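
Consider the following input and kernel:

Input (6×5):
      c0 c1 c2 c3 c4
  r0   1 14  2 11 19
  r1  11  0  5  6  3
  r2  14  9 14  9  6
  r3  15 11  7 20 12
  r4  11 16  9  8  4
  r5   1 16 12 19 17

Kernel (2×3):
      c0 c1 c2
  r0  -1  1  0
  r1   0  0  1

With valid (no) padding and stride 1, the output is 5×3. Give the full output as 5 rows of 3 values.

Output[0,0]: The receptive field on the input at this output position is [1 14 2 / 11 0 5]. Elementwise product with the kernel and sum: 1·-1 + 14·1 + 5·1.

18 -6 12
3 14 7
2 25 7
5 4 17
17 12 16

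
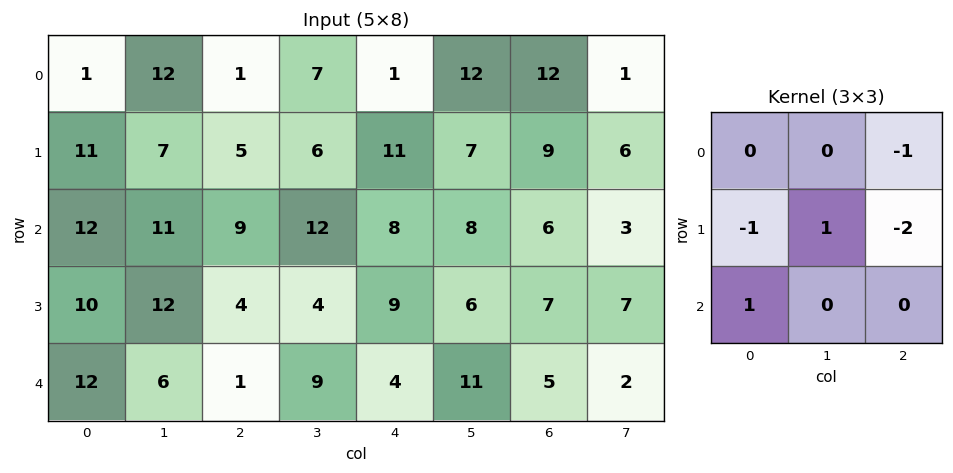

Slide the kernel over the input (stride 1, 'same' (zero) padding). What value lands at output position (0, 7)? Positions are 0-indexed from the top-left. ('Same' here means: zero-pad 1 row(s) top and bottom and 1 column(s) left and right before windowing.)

The receptive field on the zero-padded input at this output position is [0 0 0 / 12 1 0 / 9 6 0]. Elementwise product with the kernel and sum: 0·-1 + 12·-1 + 1·1 + 0·-2 + 9·1.

-2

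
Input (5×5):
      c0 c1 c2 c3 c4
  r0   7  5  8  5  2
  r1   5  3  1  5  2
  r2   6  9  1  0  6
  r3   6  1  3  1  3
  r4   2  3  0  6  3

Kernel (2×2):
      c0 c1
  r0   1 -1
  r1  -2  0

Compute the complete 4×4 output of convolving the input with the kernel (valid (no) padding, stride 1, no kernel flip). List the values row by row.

Output[0,0]: The receptive field on the input at this output position is [7 5 / 5 3]. Elementwise product with the kernel and sum: 7·1 + 5·-1 + 5·-2.

-8 -9 1 -7
-10 -16 -6 3
-15 6 -5 -8
1 -8 2 -14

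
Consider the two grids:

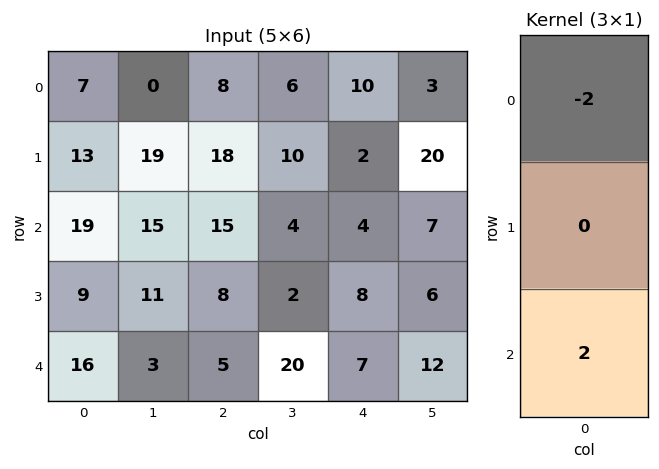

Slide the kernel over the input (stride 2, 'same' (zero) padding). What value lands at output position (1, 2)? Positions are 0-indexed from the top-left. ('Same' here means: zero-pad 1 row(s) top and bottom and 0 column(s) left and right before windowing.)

The receptive field on the zero-padded input at this output position is [2 / 4 / 8]. Elementwise product with the kernel and sum: 2·-2 + 8·2.

12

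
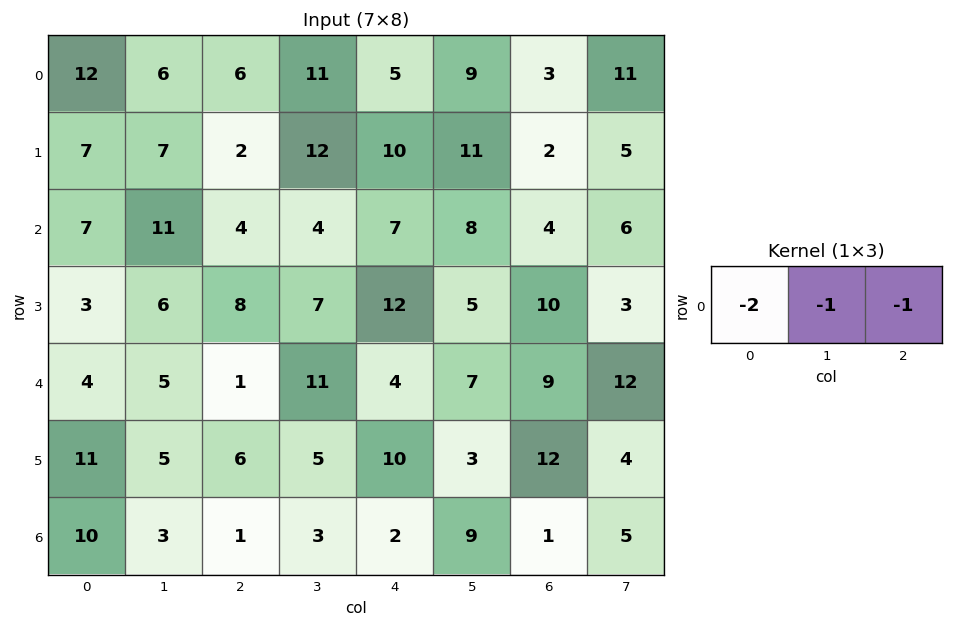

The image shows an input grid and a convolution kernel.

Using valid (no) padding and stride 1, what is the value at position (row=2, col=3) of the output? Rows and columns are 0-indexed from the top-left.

-23

The receptive field on the input at this output position is [4 7 8]. Elementwise product with the kernel and sum: 4·-2 + 7·-1 + 8·-1.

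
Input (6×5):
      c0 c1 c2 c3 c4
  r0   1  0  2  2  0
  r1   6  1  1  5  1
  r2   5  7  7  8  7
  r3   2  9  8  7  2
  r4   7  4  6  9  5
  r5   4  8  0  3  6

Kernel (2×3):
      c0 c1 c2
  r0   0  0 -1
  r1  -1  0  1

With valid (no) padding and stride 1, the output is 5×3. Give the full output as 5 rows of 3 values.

Output[0,0]: The receptive field on the input at this output position is [1 0 2 / 6 1 1]. Elementwise product with the kernel and sum: 2·-1 + 6·-1 + 1·1.
Output[0,1]: The receptive field on the input at this output position is [0 2 2 / 1 1 5]. Elementwise product with the kernel and sum: 2·-1 + 1·-1 + 5·1.

-7 2 0
1 -4 -1
-1 -10 -13
-9 -2 -3
-10 -14 1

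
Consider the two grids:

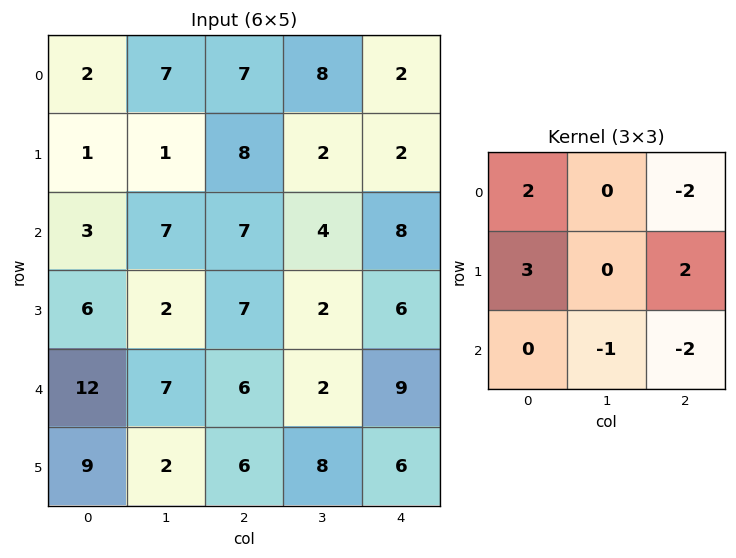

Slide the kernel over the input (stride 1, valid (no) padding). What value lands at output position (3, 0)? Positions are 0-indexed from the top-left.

32

The receptive field on the input at this output position is [6 2 7 / 12 7 6 / 9 2 6]. Elementwise product with the kernel and sum: 6·2 + 7·-2 + 12·3 + 6·2 + 2·-1 + 6·-2.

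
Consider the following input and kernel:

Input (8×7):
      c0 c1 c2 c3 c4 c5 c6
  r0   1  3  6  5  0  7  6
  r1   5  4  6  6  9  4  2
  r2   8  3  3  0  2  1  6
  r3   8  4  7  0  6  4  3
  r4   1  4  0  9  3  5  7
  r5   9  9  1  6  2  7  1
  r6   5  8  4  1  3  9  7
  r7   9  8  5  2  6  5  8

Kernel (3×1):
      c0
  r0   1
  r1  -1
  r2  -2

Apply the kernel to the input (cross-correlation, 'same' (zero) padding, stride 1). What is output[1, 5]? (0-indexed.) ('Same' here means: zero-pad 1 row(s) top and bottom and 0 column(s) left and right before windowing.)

1

The receptive field on the zero-padded input at this output position is [7 / 4 / 1]. Elementwise product with the kernel and sum: 7·1 + 4·-1 + 1·-2.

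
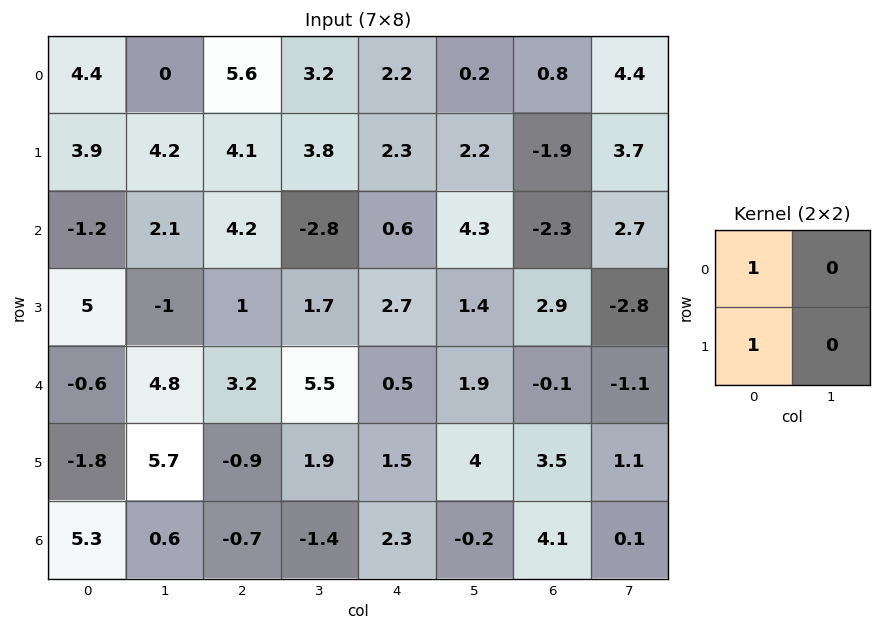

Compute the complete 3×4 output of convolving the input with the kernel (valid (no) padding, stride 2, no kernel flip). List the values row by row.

Output[0,0]: The receptive field on the input at this output position is [4.4 0 / 3.9 4.2]. Elementwise product with the kernel and sum: 4.4·1 + 3.9·1.

8.3 9.7 4.5 -1.1
3.8 5.2 3.3 0.6
-2.4 2.3 2 3.4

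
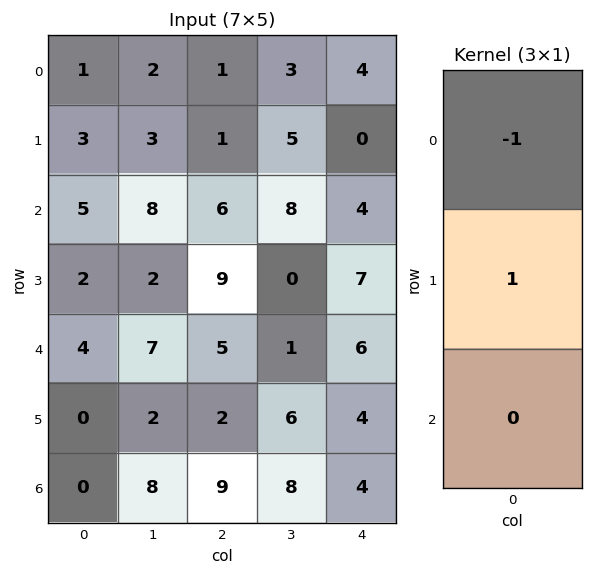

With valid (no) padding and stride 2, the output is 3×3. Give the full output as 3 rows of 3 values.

2 0 -4
-3 3 3
-4 -3 -2

Output[0,0]: The receptive field on the input at this output position is [1 / 3 / 5]. Elementwise product with the kernel and sum: 1·-1 + 3·1.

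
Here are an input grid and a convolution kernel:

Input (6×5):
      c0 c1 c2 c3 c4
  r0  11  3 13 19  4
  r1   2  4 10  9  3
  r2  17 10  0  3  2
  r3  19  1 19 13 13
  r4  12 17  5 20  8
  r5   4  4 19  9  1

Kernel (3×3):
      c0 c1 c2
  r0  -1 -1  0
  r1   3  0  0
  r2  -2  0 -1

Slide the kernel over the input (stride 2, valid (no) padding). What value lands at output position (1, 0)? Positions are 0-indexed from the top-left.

1

The receptive field on the input at this output position is [17 10 0 / 19 1 19 / 12 17 5]. Elementwise product with the kernel and sum: 17·-1 + 10·-1 + 19·3 + 12·-2 + 5·-1.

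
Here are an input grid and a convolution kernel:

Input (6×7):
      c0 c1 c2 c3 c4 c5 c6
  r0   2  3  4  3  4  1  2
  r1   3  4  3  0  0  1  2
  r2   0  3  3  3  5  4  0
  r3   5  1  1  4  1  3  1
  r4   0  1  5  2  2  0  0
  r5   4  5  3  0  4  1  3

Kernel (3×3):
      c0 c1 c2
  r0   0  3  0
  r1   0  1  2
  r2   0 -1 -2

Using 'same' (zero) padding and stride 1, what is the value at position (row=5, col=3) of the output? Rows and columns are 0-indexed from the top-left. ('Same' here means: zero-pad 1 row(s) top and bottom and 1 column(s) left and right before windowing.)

The receptive field on the zero-padded input at this output position is [5 2 2 / 3 0 4 / 0 0 0]. Elementwise product with the kernel and sum: 2·3 + 0·1 + 4·2 + 0·-1 + 0·-2.

14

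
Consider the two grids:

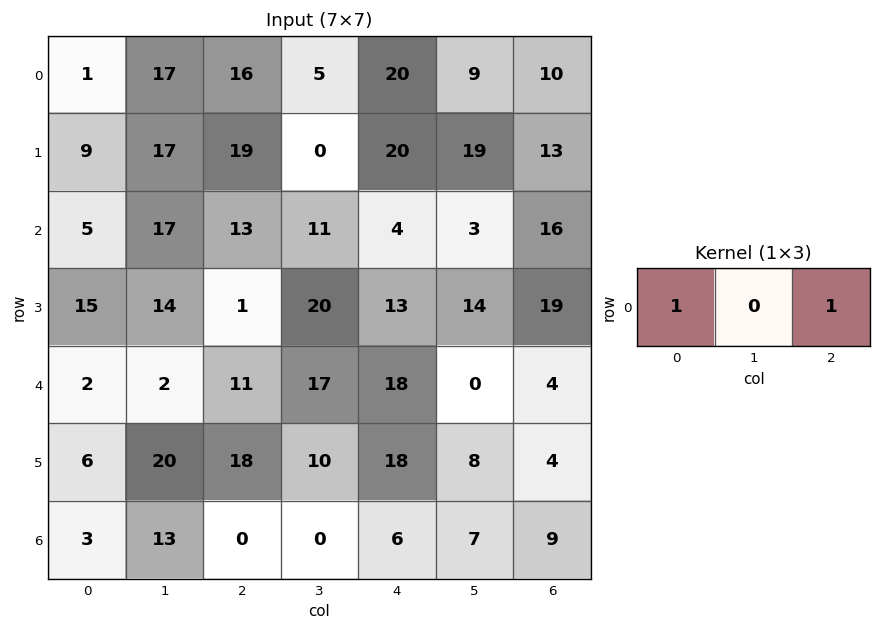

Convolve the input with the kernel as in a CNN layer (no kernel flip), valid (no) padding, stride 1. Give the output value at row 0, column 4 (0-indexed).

The receptive field on the input at this output position is [20 9 10]. Elementwise product with the kernel and sum: 20·1 + 10·1.

30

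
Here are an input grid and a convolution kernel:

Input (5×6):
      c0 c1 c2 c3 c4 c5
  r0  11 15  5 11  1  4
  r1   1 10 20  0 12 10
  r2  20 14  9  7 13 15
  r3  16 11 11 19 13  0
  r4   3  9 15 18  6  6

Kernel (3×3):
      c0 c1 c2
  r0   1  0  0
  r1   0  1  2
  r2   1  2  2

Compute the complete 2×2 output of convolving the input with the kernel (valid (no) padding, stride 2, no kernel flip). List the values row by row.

127 78
104 117

Output[0,0]: The receptive field on the input at this output position is [11 15 5 / 1 10 20 / 20 14 9]. Elementwise product with the kernel and sum: 11·1 + 10·1 + 20·2 + 20·1 + 14·2 + 9·2.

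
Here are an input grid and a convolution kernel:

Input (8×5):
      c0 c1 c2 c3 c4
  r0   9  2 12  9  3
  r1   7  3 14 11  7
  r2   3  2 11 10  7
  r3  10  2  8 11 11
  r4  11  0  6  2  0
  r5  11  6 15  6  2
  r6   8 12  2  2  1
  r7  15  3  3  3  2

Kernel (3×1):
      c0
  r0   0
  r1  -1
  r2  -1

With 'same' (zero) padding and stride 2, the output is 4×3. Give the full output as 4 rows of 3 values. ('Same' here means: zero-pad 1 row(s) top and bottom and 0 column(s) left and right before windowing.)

Output[0,0]: The receptive field on the zero-padded input at this output position is [0 / 9 / 7]. Elementwise product with the kernel and sum: 9·-1 + 7·-1.
Output[0,1]: The receptive field on the zero-padded input at this output position is [0 / 12 / 14]. Elementwise product with the kernel and sum: 12·-1 + 14·-1.

-16 -26 -10
-13 -19 -18
-22 -21 -2
-23 -5 -3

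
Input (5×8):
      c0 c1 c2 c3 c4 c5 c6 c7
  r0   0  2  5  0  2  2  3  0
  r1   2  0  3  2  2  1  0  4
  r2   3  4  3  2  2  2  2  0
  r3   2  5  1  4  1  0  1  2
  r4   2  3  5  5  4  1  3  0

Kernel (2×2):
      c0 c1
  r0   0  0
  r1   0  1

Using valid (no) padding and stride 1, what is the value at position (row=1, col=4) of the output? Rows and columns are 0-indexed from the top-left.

The receptive field on the input at this output position is [2 1 / 2 2]. Elementwise product with the kernel and sum: 2·1.

2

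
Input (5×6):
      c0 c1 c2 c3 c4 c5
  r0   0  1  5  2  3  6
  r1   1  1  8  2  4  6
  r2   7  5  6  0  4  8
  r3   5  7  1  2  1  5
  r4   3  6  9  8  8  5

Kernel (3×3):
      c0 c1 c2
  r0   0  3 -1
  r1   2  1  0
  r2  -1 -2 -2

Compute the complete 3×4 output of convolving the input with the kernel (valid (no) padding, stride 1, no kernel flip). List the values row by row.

-28 6 7 -13
-7 25 7 -4
-7 -7 -41 -25

Output[0,0]: The receptive field on the input at this output position is [0 1 5 / 1 1 8 / 7 5 6]. Elementwise product with the kernel and sum: 1·3 + 5·-1 + 1·2 + 1·1 + 7·-1 + 5·-2 + 6·-2.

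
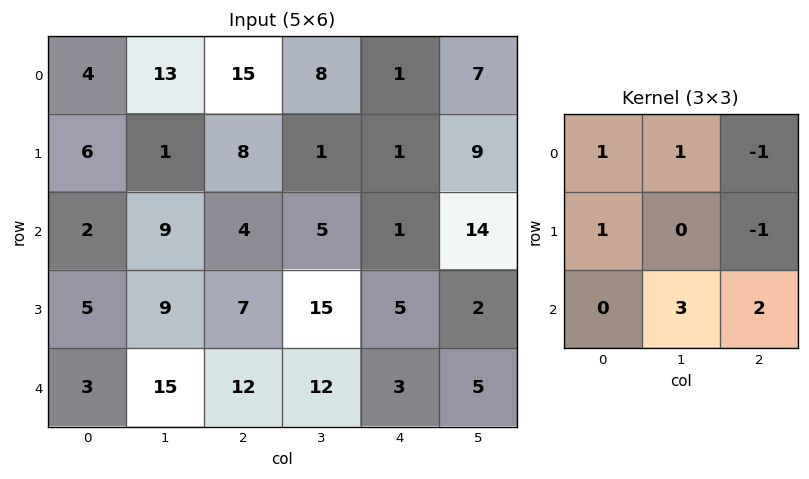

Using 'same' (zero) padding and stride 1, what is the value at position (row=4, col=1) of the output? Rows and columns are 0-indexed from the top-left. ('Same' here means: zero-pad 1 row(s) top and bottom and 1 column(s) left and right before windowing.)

-2

The receptive field on the zero-padded input at this output position is [5 9 7 / 3 15 12 / 0 0 0]. Elementwise product with the kernel and sum: 5·1 + 9·1 + 7·-1 + 3·1 + 12·-1 + 0·3 + 0·2.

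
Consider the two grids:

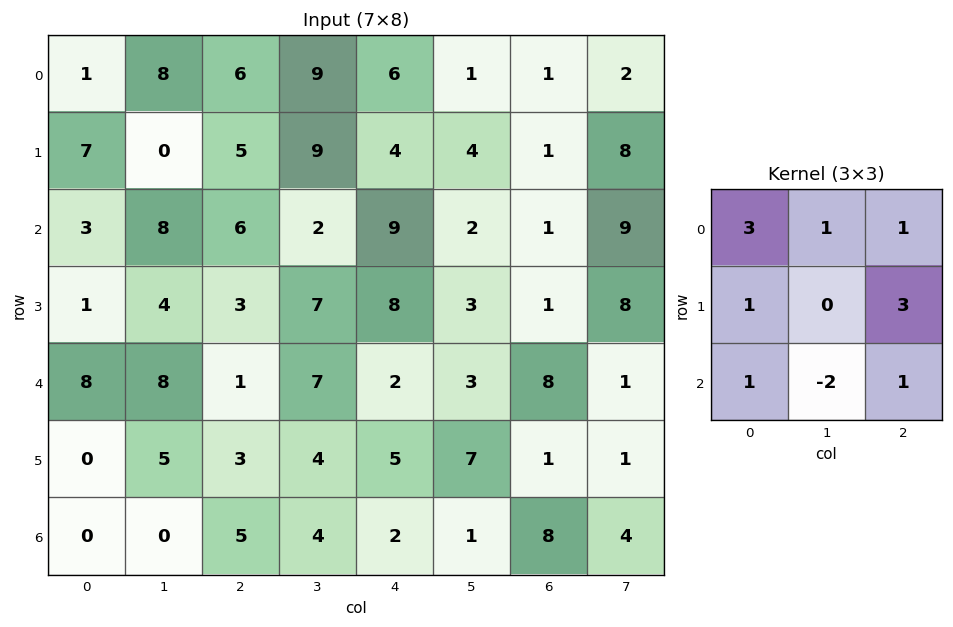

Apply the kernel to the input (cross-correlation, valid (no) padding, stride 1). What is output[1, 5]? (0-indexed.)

59

The receptive field on the input at this output position is [4 1 8 / 2 1 9 / 3 1 8]. Elementwise product with the kernel and sum: 4·3 + 1·1 + 8·1 + 2·1 + 9·3 + 3·1 + 1·-2 + 8·1.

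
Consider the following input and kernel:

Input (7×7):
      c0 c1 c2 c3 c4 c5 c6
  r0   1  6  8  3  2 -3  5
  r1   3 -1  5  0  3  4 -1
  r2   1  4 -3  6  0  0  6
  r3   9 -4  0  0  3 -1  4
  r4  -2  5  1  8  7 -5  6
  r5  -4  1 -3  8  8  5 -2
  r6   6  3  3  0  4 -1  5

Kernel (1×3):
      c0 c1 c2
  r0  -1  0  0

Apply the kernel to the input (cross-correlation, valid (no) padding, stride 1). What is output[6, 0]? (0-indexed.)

-6

The receptive field on the input at this output position is [6 3 3]. Elementwise product with the kernel and sum: 6·-1.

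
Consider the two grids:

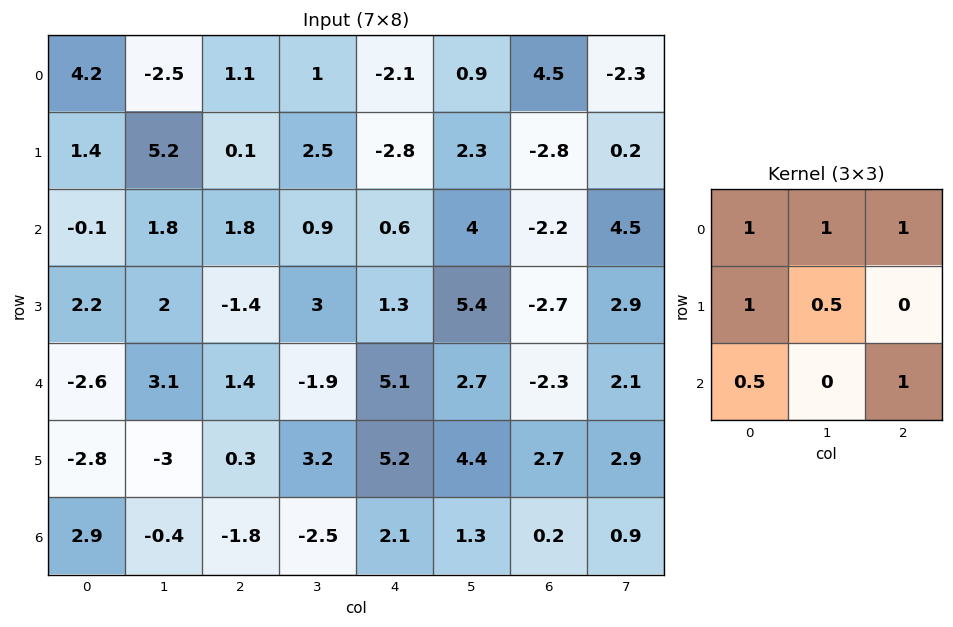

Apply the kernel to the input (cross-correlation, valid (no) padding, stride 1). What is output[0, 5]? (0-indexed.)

10.5

The receptive field on the input at this output position is [0.9 4.5 -2.3 / 2.3 -2.8 0.2 / 4 -2.2 4.5]. Elementwise product with the kernel and sum: 0.9·1 + 4.5·1 + -2.3·1 + 2.3·1 + -2.8·0.5 + 4·0.5 + 4.5·1.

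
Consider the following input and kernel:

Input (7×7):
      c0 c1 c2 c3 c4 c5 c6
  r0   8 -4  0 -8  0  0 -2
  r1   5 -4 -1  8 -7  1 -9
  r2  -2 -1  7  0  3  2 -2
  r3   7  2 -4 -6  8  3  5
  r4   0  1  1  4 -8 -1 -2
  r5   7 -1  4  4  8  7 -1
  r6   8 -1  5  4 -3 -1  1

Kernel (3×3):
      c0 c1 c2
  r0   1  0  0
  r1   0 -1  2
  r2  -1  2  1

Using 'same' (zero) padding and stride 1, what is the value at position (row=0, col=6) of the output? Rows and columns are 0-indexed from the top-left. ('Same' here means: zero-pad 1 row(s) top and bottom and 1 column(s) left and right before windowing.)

The receptive field on the zero-padded input at this output position is [0 0 0 / 0 -2 0 / 1 -9 0]. Elementwise product with the kernel and sum: 0·1 + -2·-1 + 0·2 + 1·-1 + -9·2 + 0·1.

-17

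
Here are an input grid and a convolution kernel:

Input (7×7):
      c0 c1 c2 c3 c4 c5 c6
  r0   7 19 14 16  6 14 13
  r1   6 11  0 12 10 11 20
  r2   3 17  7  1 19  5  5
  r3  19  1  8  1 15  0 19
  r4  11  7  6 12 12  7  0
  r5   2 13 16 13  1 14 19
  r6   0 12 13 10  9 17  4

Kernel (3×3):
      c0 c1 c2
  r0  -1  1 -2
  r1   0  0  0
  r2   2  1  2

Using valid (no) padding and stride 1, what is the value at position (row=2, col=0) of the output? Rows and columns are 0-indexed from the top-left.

The receptive field on the input at this output position is [3 17 7 / 19 1 8 / 11 7 6]. Elementwise product with the kernel and sum: 3·-1 + 17·1 + 7·-2 + 11·2 + 7·1 + 6·2.

41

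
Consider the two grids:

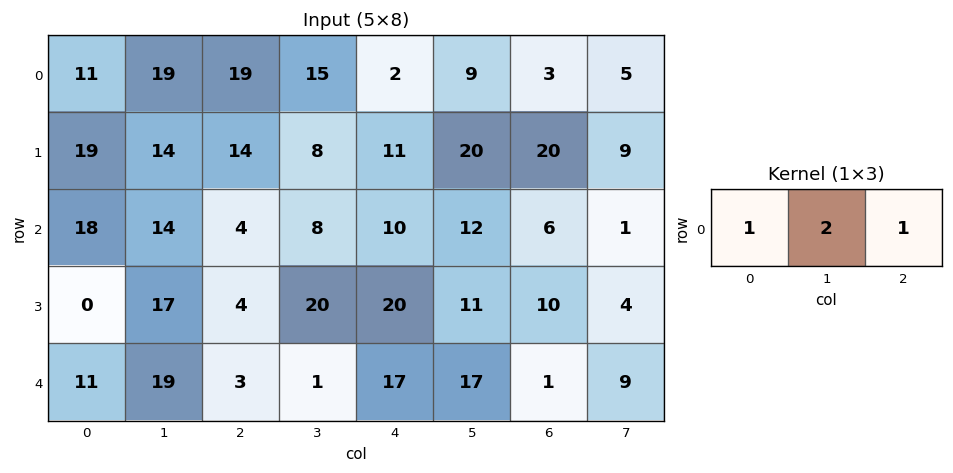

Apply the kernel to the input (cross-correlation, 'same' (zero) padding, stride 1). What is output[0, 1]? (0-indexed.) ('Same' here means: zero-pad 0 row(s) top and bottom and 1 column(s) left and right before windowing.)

68

The receptive field on the zero-padded input at this output position is [11 19 19]. Elementwise product with the kernel and sum: 11·1 + 19·2 + 19·1.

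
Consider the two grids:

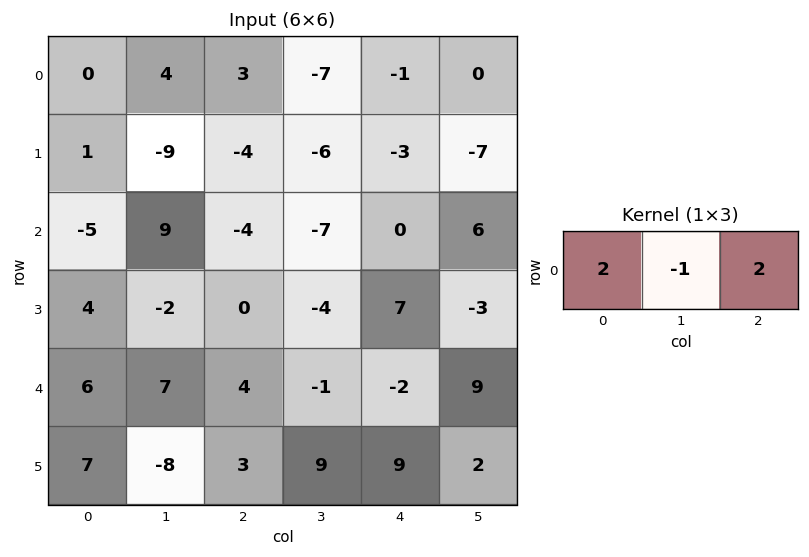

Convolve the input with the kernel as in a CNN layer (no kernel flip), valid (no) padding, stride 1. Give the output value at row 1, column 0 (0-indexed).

The receptive field on the input at this output position is [1 -9 -4]. Elementwise product with the kernel and sum: 1·2 + -9·-1 + -4·2.

3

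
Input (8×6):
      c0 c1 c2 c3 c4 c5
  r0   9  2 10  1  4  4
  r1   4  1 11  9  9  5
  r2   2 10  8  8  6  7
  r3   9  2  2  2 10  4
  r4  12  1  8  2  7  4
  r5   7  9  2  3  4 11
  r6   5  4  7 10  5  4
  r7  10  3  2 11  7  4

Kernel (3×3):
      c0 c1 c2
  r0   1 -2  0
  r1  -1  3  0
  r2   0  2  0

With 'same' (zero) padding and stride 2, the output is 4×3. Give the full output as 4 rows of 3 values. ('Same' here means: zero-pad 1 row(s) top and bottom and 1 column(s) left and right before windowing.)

35 50 29
16 -3 21
32 25 9
21 26 14

Output[0,0]: The receptive field on the zero-padded input at this output position is [0 0 0 / 0 9 2 / 0 4 1]. Elementwise product with the kernel and sum: 0·1 + 0·-2 + 0·-1 + 9·3 + 4·2.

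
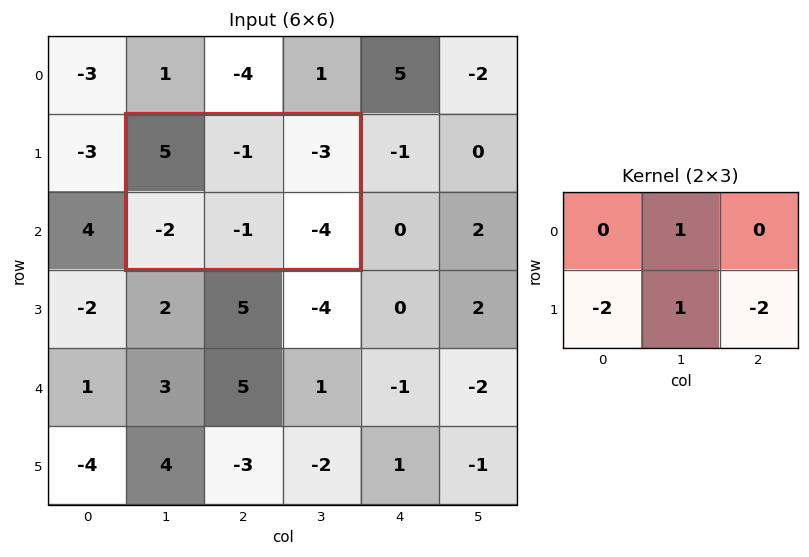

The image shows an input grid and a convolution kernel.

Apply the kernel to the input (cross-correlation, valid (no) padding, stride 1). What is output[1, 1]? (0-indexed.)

The receptive field on the input at this output position is [5 -1 -3 / -2 -1 -4]. Elementwise product with the kernel and sum: -1·1 + -2·-2 + -1·1 + -4·-2.

10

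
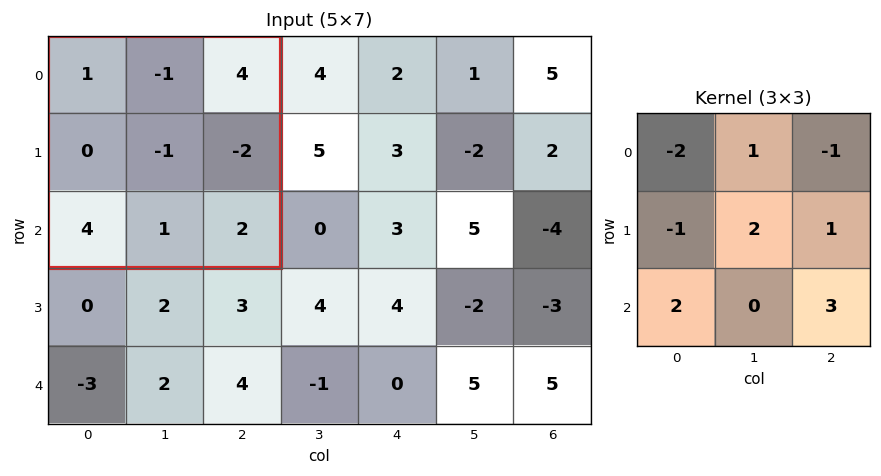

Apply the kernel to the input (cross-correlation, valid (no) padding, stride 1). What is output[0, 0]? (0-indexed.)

The receptive field on the input at this output position is [1 -1 4 / 0 -1 -2 / 4 1 2]. Elementwise product with the kernel and sum: 1·-2 + -1·1 + 4·-1 + 0·-1 + -1·2 + -2·1 + 4·2 + 2·3.

3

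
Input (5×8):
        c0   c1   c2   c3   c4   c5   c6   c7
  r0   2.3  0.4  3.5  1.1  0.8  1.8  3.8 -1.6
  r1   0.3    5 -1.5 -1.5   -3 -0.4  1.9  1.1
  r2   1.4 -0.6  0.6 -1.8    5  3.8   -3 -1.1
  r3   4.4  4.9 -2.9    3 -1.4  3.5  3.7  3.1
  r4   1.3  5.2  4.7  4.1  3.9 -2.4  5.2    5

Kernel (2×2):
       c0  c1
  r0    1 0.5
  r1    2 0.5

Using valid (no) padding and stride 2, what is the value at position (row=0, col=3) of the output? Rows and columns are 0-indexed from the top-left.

The receptive field on the input at this output position is [3.8 -1.6 / 1.9 1.1]. Elementwise product with the kernel and sum: 3.8·1 + -1.6·0.5 + 1.9·2 + 1.1·0.5.

7.35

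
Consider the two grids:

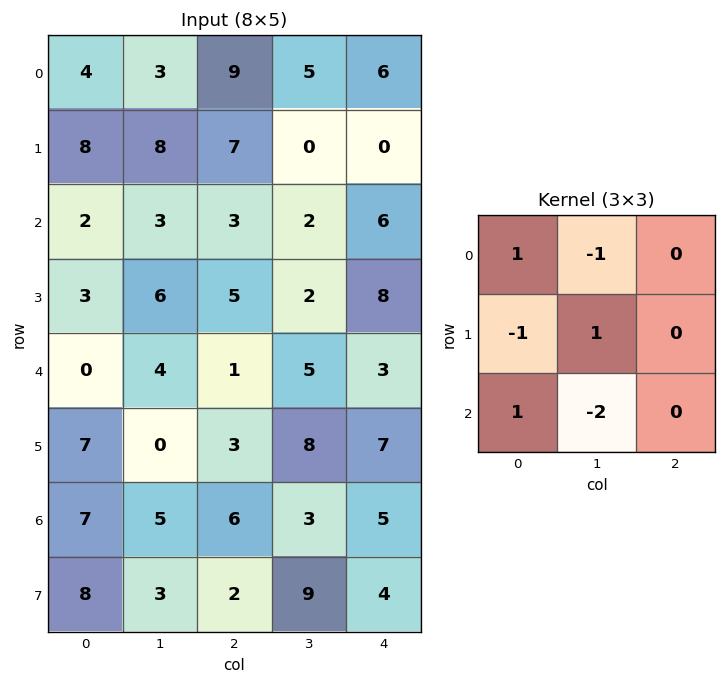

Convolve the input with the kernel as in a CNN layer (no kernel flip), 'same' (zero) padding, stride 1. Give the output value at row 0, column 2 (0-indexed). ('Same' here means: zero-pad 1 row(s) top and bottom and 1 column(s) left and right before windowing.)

The receptive field on the zero-padded input at this output position is [0 0 0 / 3 9 5 / 8 7 0]. Elementwise product with the kernel and sum: 0·1 + 0·-1 + 3·-1 + 9·1 + 8·1 + 7·-2.

0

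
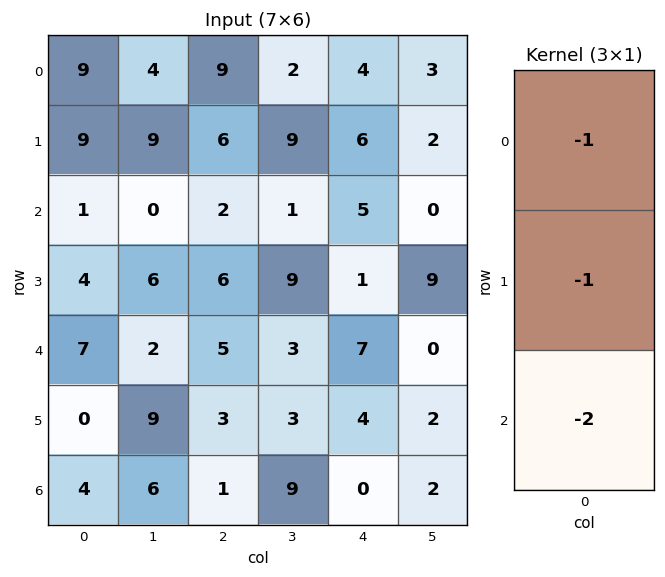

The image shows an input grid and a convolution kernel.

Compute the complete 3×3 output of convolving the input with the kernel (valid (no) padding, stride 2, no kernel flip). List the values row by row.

-20 -19 -20
-19 -18 -20
-15 -10 -11

Output[0,0]: The receptive field on the input at this output position is [9 / 9 / 1]. Elementwise product with the kernel and sum: 9·-1 + 9·-1 + 1·-2.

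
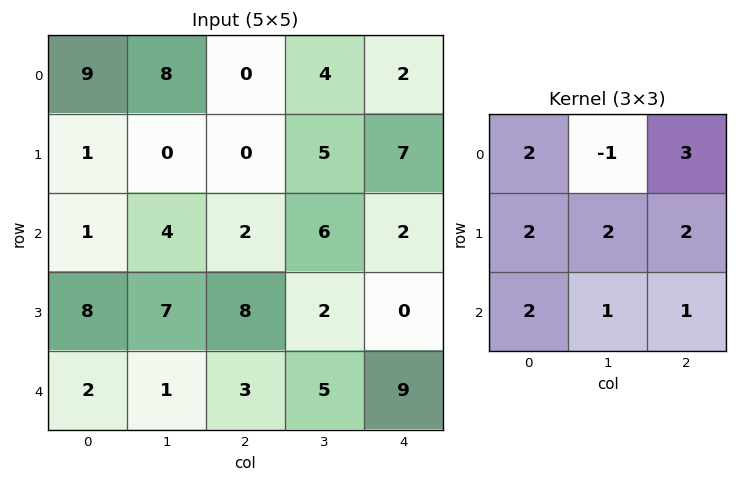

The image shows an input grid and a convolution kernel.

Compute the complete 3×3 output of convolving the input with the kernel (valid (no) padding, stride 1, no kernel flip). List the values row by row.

20 54 38
47 63 54
58 68 44

Output[0,0]: The receptive field on the input at this output position is [9 8 0 / 1 0 0 / 1 4 2]. Elementwise product with the kernel and sum: 9·2 + 8·-1 + 0·3 + 1·2 + 0·2 + 0·2 + 1·2 + 4·1 + 2·1.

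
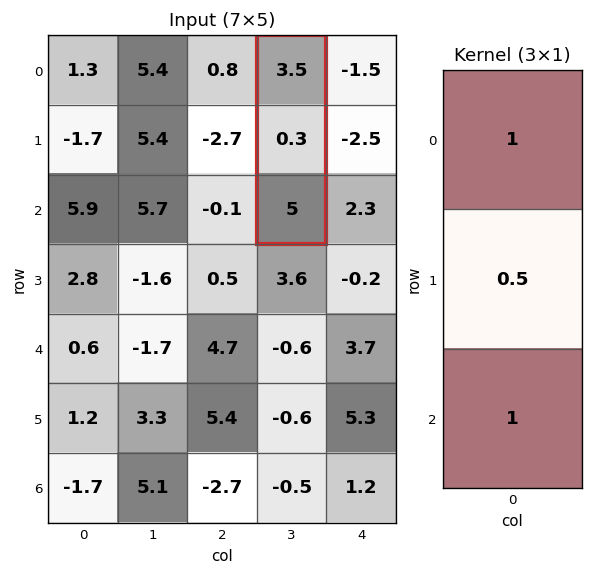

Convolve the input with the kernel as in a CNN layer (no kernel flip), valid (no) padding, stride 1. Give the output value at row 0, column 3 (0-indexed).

8.65

The receptive field on the input at this output position is [3.5 / 0.3 / 5]. Elementwise product with the kernel and sum: 3.5·1 + 0.3·0.5 + 5·1.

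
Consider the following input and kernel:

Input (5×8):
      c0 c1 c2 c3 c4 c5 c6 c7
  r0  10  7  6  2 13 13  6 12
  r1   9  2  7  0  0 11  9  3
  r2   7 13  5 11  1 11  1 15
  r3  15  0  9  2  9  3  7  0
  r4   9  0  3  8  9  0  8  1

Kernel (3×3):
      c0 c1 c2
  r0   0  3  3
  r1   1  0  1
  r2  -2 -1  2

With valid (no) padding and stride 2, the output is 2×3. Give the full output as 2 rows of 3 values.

38 33 55
66 58 50

Output[0,0]: The receptive field on the input at this output position is [10 7 6 / 9 2 7 / 7 13 5]. Elementwise product with the kernel and sum: 7·3 + 6·3 + 9·1 + 7·1 + 7·-2 + 13·-1 + 5·2.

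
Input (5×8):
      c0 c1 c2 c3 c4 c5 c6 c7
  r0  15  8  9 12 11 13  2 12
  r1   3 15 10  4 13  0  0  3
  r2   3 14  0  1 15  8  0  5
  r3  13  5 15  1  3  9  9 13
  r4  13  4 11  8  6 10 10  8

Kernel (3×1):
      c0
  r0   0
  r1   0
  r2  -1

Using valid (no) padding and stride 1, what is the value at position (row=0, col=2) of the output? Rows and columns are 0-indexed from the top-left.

0

The receptive field on the input at this output position is [9 / 10 / 0]. Elementwise product with the kernel and sum: 0·-1.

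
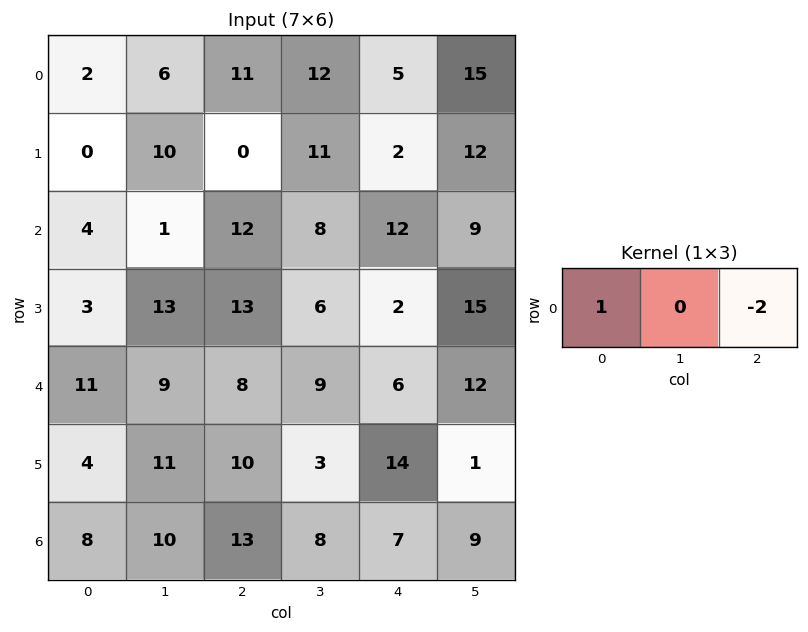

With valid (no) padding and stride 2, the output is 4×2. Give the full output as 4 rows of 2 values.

Output[0,0]: The receptive field on the input at this output position is [2 6 11]. Elementwise product with the kernel and sum: 2·1 + 11·-2.
Output[0,1]: The receptive field on the input at this output position is [11 12 5]. Elementwise product with the kernel and sum: 11·1 + 5·-2.

-20 1
-20 -12
-5 -4
-18 -1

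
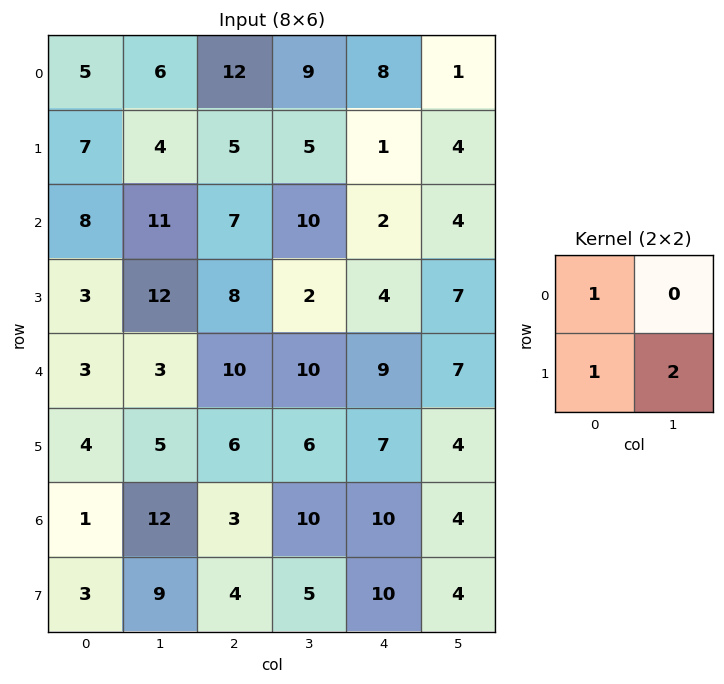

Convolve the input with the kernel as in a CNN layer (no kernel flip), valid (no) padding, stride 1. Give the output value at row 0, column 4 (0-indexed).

The receptive field on the input at this output position is [8 1 / 1 4]. Elementwise product with the kernel and sum: 8·1 + 1·1 + 4·2.

17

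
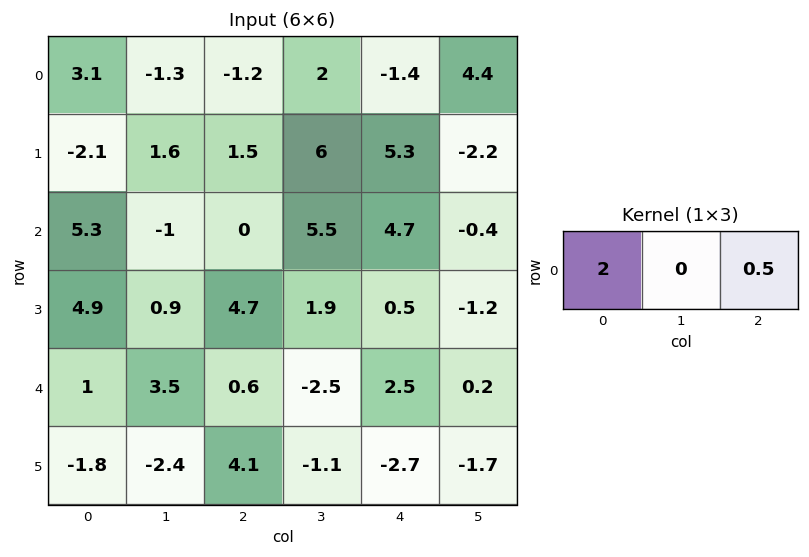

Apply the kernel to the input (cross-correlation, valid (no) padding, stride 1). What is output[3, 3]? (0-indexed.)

3.2

The receptive field on the input at this output position is [1.9 0.5 -1.2]. Elementwise product with the kernel and sum: 1.9·2 + -1.2·0.5.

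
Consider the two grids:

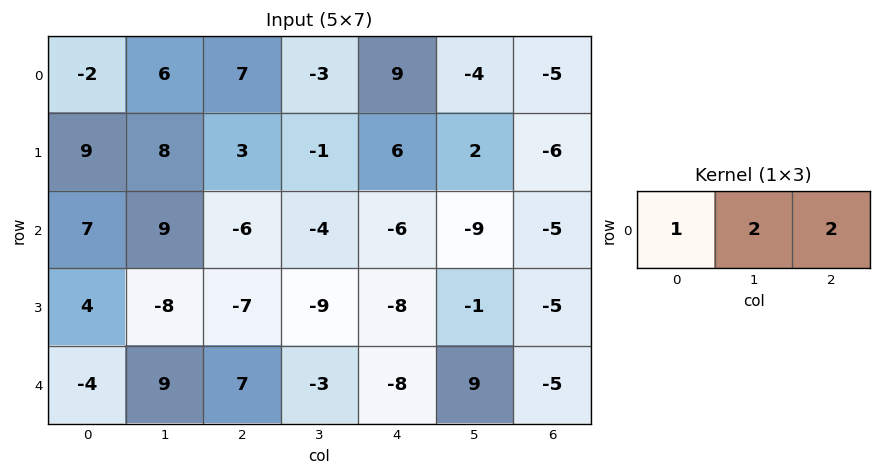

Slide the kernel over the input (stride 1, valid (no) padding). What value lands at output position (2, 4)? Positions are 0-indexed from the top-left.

-34

The receptive field on the input at this output position is [-6 -9 -5]. Elementwise product with the kernel and sum: -6·1 + -9·2 + -5·2.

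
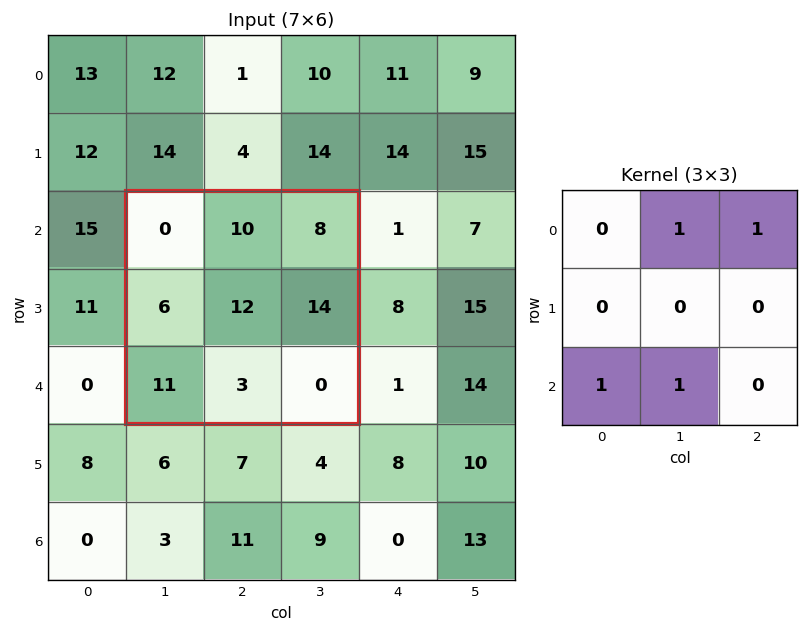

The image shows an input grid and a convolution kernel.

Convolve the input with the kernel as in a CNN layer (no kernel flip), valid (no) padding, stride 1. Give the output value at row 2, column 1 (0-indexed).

The receptive field on the input at this output position is [0 10 8 / 6 12 14 / 11 3 0]. Elementwise product with the kernel and sum: 10·1 + 8·1 + 11·1 + 3·1.

32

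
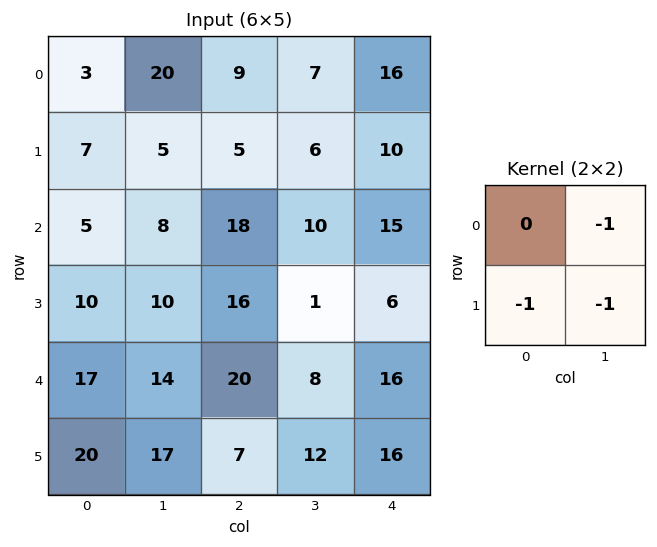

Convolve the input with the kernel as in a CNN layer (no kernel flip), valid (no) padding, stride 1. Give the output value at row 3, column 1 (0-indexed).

The receptive field on the input at this output position is [10 16 / 14 20]. Elementwise product with the kernel and sum: 16·-1 + 14·-1 + 20·-1.

-50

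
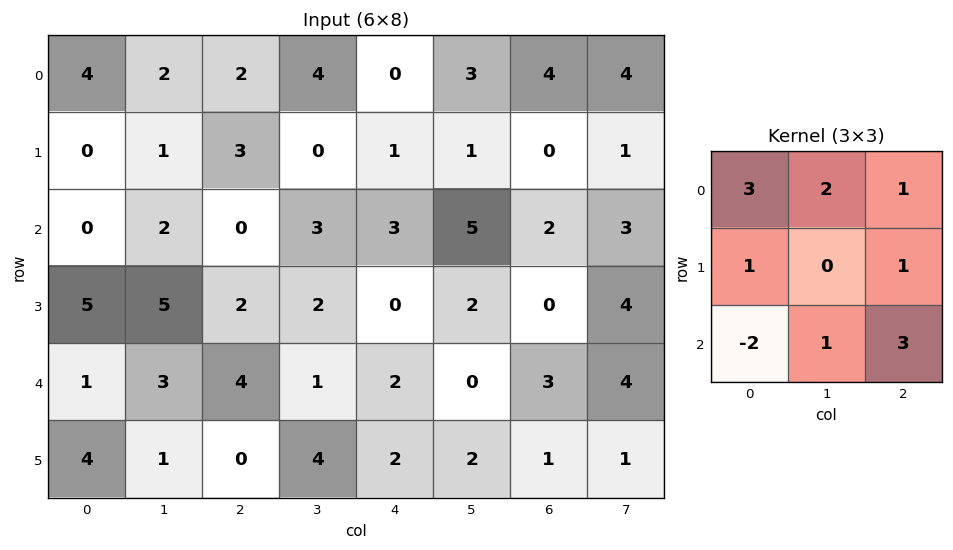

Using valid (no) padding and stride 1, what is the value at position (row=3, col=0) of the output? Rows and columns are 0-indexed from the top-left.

25

The receptive field on the input at this output position is [5 5 2 / 1 3 4 / 4 1 0]. Elementwise product with the kernel and sum: 5·3 + 5·2 + 2·1 + 1·1 + 4·1 + 4·-2 + 1·1 + 0·3.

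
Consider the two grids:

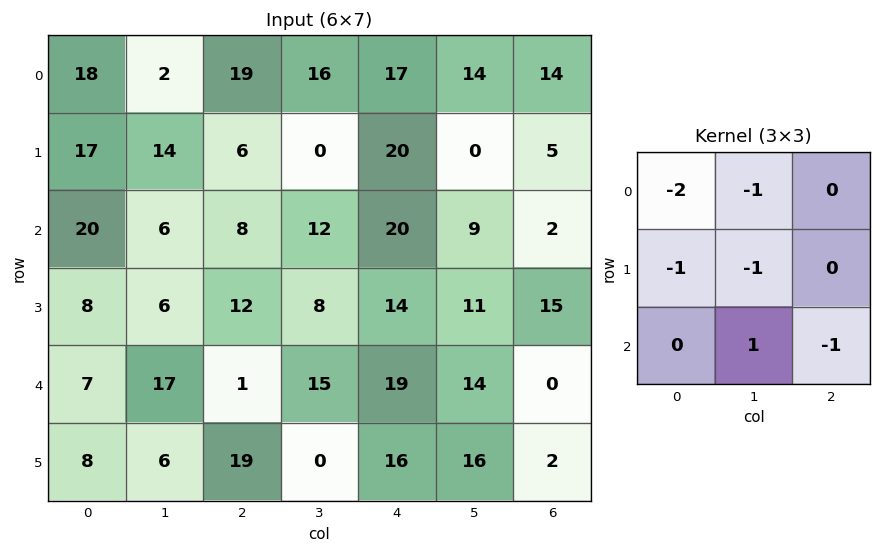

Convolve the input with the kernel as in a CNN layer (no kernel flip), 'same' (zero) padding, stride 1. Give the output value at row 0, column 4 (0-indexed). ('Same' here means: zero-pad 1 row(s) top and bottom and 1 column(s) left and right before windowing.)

-13

The receptive field on the zero-padded input at this output position is [0 0 0 / 16 17 14 / 0 20 0]. Elementwise product with the kernel and sum: 0·-2 + 0·-1 + 16·-1 + 17·-1 + 20·1 + 0·-1.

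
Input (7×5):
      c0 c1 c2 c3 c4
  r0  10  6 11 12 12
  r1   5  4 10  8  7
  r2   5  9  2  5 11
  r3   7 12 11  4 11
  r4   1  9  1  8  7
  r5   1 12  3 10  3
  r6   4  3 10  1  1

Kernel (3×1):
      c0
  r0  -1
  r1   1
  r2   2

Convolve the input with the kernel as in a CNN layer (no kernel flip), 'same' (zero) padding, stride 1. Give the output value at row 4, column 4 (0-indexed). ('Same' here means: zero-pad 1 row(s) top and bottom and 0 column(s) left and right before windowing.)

The receptive field on the zero-padded input at this output position is [11 / 7 / 3]. Elementwise product with the kernel and sum: 11·-1 + 7·1 + 3·2.

2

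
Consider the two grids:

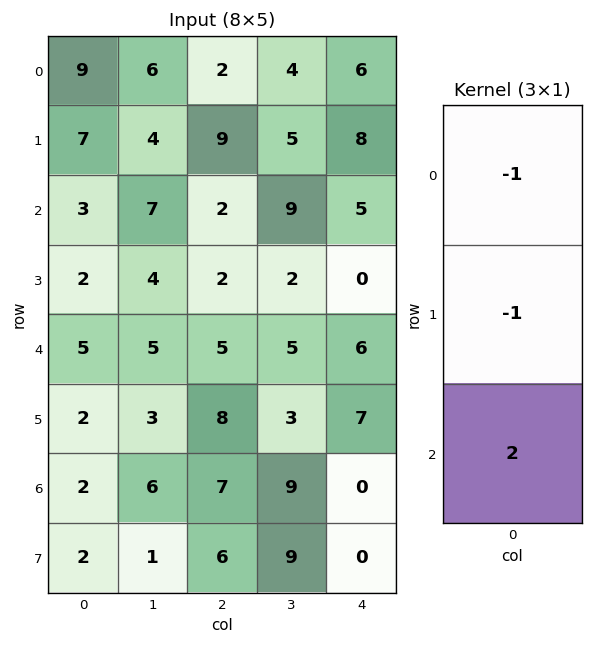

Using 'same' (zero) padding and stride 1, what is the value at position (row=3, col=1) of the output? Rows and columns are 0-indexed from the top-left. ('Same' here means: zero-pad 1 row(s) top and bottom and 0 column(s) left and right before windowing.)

The receptive field on the zero-padded input at this output position is [7 / 4 / 5]. Elementwise product with the kernel and sum: 7·-1 + 4·-1 + 5·2.

-1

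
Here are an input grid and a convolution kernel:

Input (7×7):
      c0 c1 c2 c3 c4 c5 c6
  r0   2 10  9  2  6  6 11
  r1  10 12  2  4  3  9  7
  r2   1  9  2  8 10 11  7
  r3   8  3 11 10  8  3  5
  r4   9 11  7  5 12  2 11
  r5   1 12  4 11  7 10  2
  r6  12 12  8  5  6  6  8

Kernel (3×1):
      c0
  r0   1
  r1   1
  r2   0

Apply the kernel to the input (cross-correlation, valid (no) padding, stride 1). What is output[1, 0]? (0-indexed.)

The receptive field on the input at this output position is [10 / 1 / 8]. Elementwise product with the kernel and sum: 10·1 + 1·1.

11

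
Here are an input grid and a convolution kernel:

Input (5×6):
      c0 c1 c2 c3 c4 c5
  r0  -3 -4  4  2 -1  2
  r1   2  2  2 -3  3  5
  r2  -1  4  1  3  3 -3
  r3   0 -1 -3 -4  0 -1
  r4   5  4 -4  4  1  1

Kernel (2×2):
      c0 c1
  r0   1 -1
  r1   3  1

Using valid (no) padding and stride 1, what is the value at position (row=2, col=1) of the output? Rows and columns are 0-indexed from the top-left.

-3

The receptive field on the input at this output position is [4 1 / -1 -3]. Elementwise product with the kernel and sum: 4·1 + 1·-1 + -1·3 + -3·1.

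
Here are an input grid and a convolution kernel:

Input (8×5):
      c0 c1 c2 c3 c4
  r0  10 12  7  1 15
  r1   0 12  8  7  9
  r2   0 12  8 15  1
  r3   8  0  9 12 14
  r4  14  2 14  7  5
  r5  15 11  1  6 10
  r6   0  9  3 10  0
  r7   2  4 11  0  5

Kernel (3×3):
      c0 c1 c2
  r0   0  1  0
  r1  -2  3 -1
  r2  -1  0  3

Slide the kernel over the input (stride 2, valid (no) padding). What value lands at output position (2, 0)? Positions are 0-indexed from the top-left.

13

The receptive field on the input at this output position is [14 2 14 / 15 11 1 / 0 9 3]. Elementwise product with the kernel and sum: 2·1 + 15·-2 + 11·3 + 1·-1 + 0·-1 + 3·3.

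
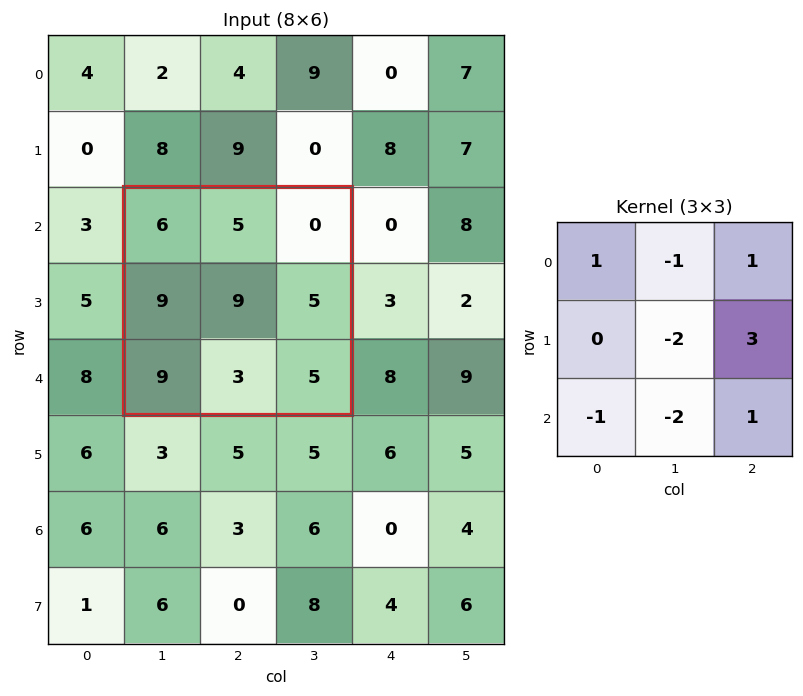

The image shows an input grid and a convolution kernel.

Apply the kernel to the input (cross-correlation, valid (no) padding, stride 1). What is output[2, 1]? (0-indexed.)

-12

The receptive field on the input at this output position is [6 5 0 / 9 9 5 / 9 3 5]. Elementwise product with the kernel and sum: 6·1 + 5·-1 + 0·1 + 9·-2 + 5·3 + 9·-1 + 3·-2 + 5·1.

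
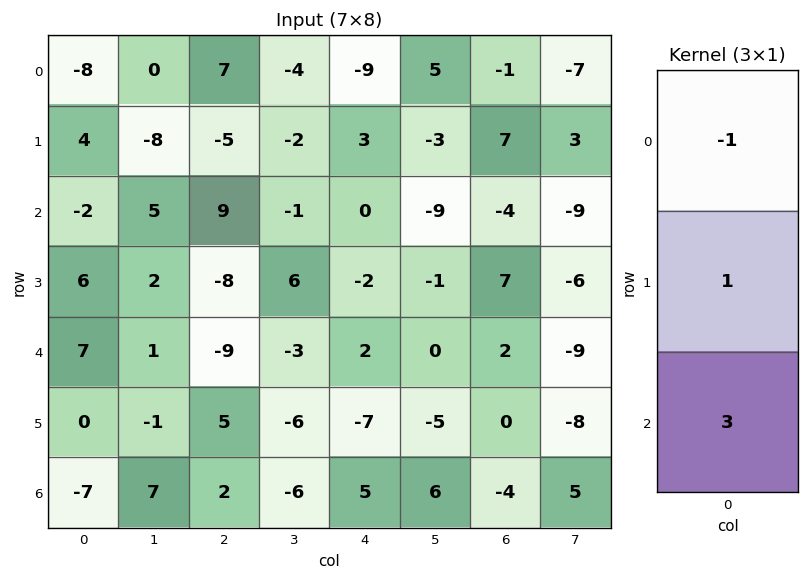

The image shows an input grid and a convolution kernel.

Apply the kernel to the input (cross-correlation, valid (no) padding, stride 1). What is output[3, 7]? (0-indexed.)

The receptive field on the input at this output position is [-6 / -9 / -8]. Elementwise product with the kernel and sum: -6·-1 + -9·1 + -8·3.

-27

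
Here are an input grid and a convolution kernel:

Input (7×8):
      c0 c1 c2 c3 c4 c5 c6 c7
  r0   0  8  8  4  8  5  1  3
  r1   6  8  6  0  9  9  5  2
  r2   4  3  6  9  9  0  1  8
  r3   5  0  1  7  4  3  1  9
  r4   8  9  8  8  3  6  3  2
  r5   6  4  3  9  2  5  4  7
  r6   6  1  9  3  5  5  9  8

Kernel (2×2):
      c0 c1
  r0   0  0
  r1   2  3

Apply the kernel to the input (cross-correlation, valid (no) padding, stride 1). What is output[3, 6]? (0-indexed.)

The receptive field on the input at this output position is [1 9 / 3 2]. Elementwise product with the kernel and sum: 3·2 + 2·3.

12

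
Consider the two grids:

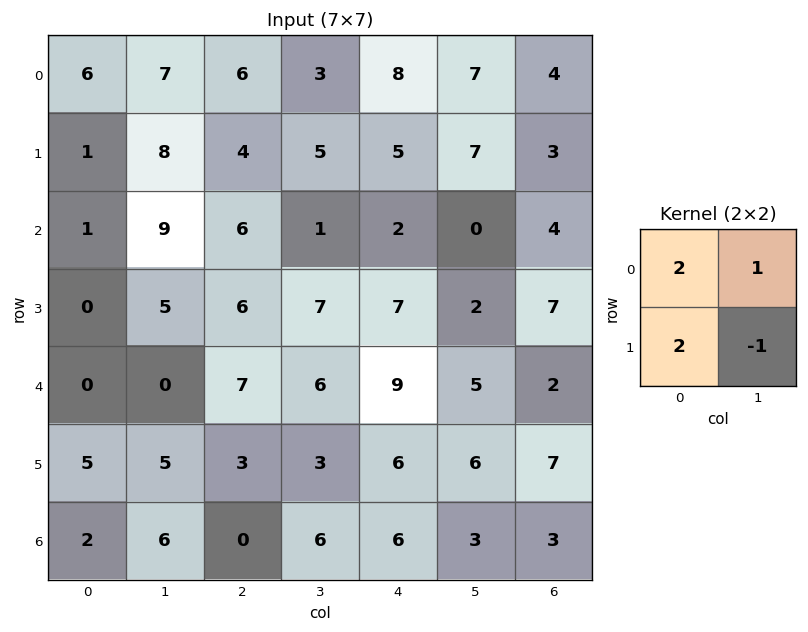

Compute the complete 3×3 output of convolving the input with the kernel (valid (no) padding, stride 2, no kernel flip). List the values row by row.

Output[0,0]: The receptive field on the input at this output position is [6 7 / 1 8]. Elementwise product with the kernel and sum: 6·2 + 7·1 + 1·2 + 8·-1.

13 18 26
6 18 16
5 23 29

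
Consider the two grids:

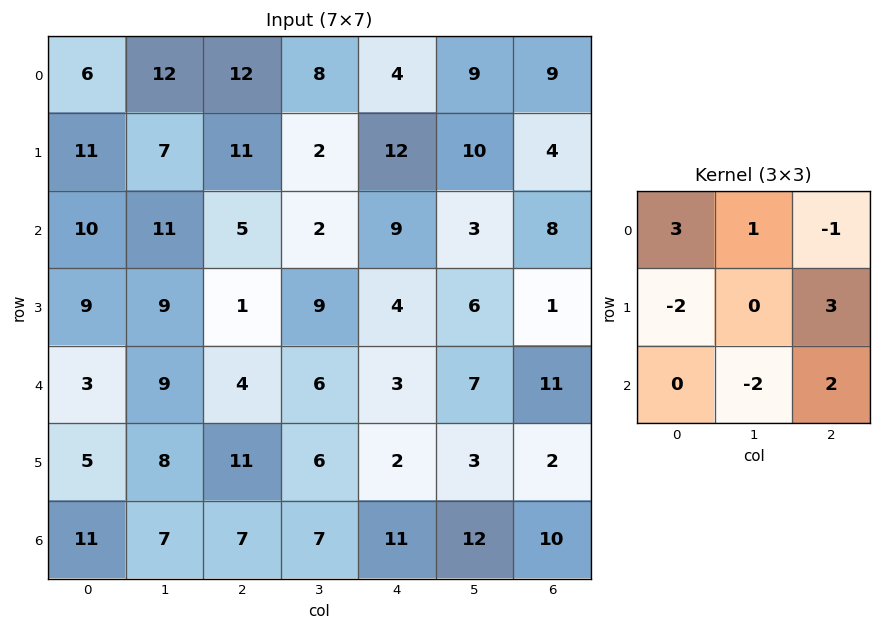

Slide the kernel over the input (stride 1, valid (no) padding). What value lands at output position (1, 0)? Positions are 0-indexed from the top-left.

The receptive field on the input at this output position is [11 7 11 / 10 11 5 / 9 9 1]. Elementwise product with the kernel and sum: 11·3 + 7·1 + 11·-1 + 10·-2 + 5·3 + 9·-2 + 1·2.

8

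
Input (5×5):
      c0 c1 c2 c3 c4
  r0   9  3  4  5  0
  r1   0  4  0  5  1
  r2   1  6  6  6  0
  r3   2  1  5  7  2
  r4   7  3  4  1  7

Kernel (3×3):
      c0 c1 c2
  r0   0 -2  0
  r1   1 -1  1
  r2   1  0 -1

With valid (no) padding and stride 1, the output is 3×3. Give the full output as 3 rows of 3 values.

Output[0,0]: The receptive field on the input at this output position is [9 3 4 / 0 4 0 / 1 6 6]. Elementwise product with the kernel and sum: 3·-2 + 0·1 + 4·-1 + 0·1 + 1·1 + 6·-1.

-15 1 -8
-10 0 -7
-3 -7 -15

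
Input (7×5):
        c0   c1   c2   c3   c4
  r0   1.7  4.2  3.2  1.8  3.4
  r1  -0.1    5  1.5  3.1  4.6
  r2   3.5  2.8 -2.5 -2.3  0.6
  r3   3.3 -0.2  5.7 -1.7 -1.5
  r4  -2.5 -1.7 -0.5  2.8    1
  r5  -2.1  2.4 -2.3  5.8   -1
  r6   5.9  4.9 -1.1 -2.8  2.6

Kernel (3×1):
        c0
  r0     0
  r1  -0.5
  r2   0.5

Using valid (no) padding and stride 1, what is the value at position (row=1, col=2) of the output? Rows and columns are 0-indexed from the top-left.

The receptive field on the input at this output position is [1.5 / -2.5 / 5.7]. Elementwise product with the kernel and sum: -2.5·-0.5 + 5.7·0.5.

4.1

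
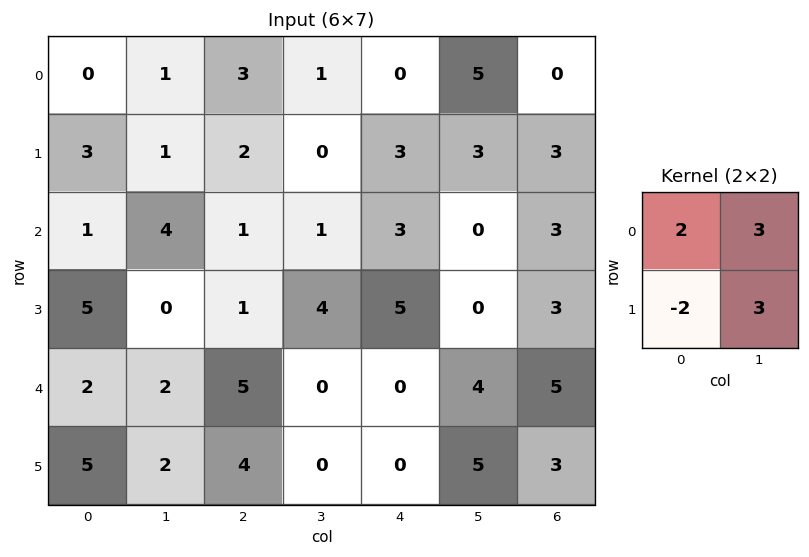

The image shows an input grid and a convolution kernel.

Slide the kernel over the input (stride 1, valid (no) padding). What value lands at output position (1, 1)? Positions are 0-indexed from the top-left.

The receptive field on the input at this output position is [1 2 / 4 1]. Elementwise product with the kernel and sum: 1·2 + 2·3 + 4·-2 + 1·3.

3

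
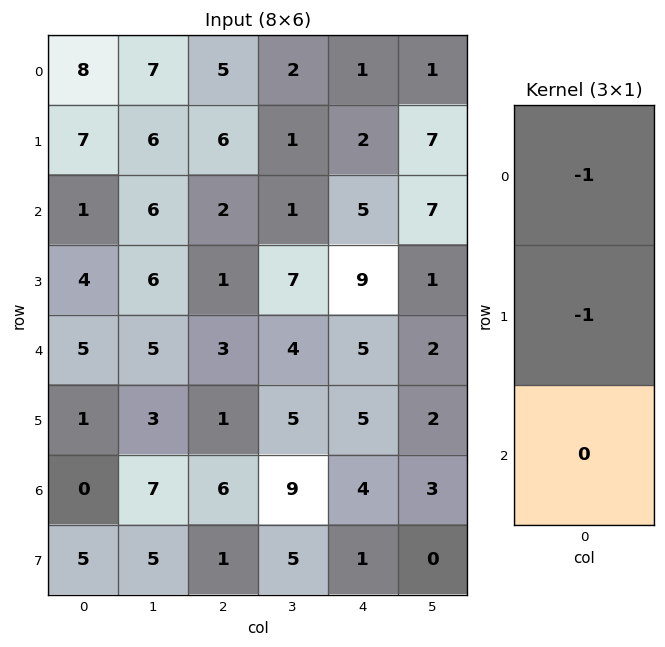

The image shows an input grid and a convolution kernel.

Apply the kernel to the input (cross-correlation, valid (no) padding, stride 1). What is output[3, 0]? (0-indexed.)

The receptive field on the input at this output position is [4 / 5 / 1]. Elementwise product with the kernel and sum: 4·-1 + 5·-1.

-9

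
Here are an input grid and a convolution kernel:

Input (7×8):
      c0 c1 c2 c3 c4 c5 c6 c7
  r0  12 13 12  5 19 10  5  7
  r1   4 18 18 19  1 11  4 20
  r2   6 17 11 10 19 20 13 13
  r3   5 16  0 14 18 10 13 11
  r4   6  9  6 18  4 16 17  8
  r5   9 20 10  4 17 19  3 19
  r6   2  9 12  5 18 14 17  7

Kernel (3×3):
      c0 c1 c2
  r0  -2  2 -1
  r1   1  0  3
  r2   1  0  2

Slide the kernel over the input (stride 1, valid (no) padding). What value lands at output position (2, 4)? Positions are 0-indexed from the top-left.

84

The receptive field on the input at this output position is [19 20 13 / 18 10 13 / 4 16 17]. Elementwise product with the kernel and sum: 19·-2 + 20·2 + 13·-1 + 18·1 + 13·3 + 4·1 + 17·2.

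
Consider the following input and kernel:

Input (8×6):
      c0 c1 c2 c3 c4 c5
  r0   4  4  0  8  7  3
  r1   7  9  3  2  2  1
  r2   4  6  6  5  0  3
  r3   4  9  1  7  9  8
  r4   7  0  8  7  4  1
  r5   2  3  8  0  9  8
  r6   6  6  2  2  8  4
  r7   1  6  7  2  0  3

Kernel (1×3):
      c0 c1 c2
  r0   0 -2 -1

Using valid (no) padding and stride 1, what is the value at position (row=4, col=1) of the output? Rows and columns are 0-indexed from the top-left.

The receptive field on the input at this output position is [0 8 7]. Elementwise product with the kernel and sum: 8·-2 + 7·-1.

-23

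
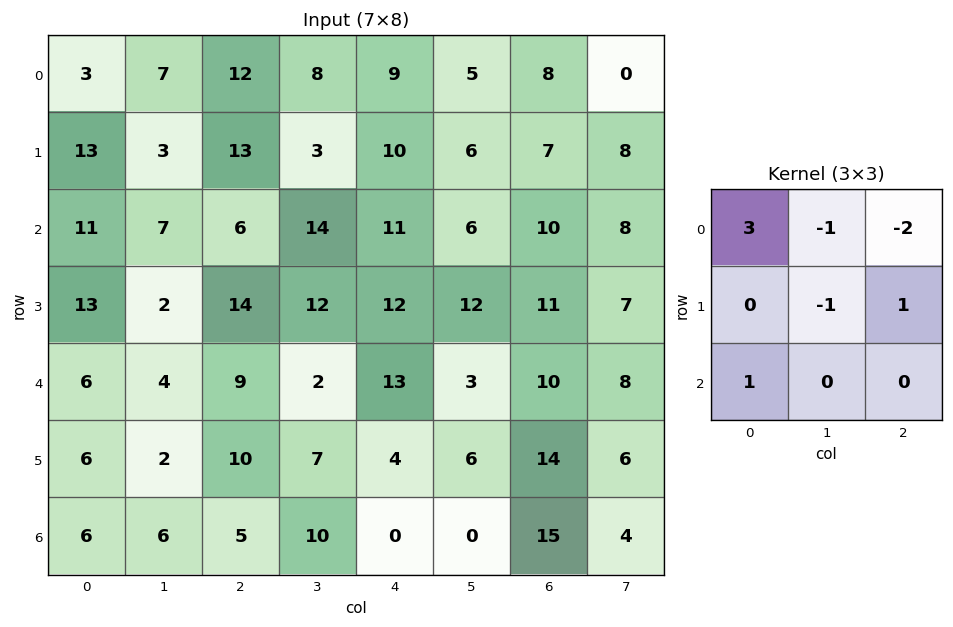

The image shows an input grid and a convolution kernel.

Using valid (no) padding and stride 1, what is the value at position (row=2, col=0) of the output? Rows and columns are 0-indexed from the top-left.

32

The receptive field on the input at this output position is [11 7 6 / 13 2 14 / 6 4 9]. Elementwise product with the kernel and sum: 11·3 + 7·-1 + 6·-2 + 2·-1 + 14·1 + 6·1.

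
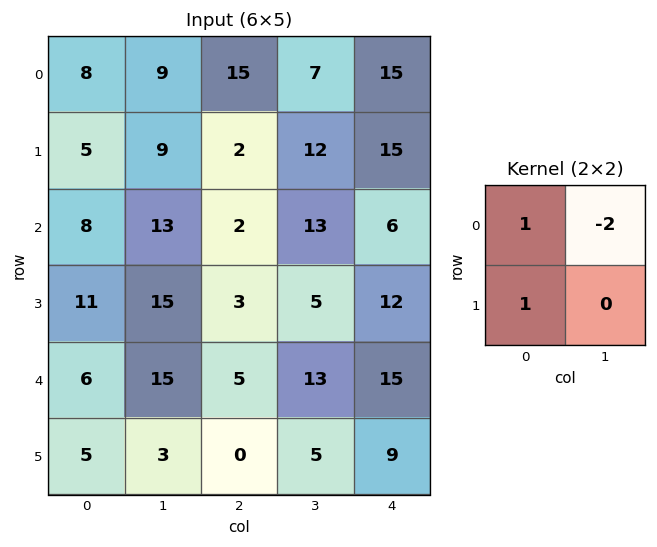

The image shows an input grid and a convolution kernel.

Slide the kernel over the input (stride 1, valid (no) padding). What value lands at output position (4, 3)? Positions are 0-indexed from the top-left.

-12

The receptive field on the input at this output position is [13 15 / 5 9]. Elementwise product with the kernel and sum: 13·1 + 15·-2 + 5·1.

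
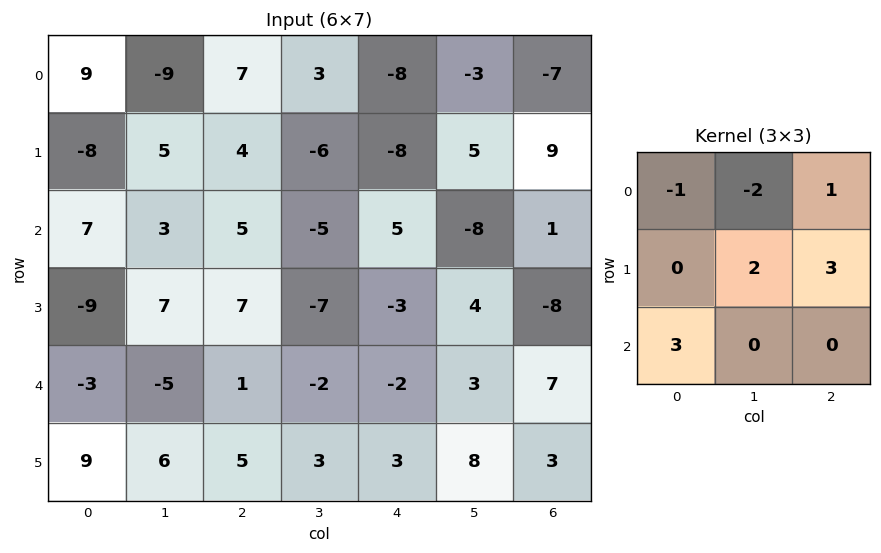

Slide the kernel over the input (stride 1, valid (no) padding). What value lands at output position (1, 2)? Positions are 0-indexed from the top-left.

26

The receptive field on the input at this output position is [4 -6 -8 / 5 -5 5 / 7 -7 -3]. Elementwise product with the kernel and sum: 4·-1 + -6·-2 + -8·1 + -5·2 + 5·3 + 7·3.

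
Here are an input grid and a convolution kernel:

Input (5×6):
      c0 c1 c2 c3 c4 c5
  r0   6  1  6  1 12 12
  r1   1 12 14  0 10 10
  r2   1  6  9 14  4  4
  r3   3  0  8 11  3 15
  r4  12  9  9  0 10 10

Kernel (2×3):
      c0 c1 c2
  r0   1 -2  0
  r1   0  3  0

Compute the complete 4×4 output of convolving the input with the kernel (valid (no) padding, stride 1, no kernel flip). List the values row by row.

Output[0,0]: The receptive field on the input at this output position is [6 1 6 / 1 12 14]. Elementwise product with the kernel and sum: 6·1 + 1·-2 + 12·3.
Output[0,1]: The receptive field on the input at this output position is [1 6 1 / 12 14 0]. Elementwise product with the kernel and sum: 1·1 + 6·-2 + 14·3.

40 31 4 7
-5 11 56 -8
-11 12 14 15
30 11 -14 35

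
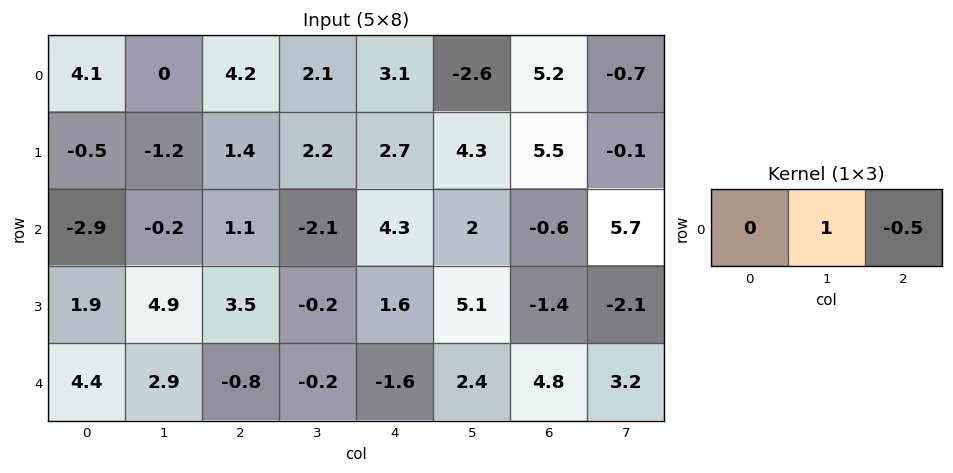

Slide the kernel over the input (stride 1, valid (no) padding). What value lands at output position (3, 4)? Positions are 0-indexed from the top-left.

5.8

The receptive field on the input at this output position is [1.6 5.1 -1.4]. Elementwise product with the kernel and sum: 5.1·1 + -1.4·-0.5.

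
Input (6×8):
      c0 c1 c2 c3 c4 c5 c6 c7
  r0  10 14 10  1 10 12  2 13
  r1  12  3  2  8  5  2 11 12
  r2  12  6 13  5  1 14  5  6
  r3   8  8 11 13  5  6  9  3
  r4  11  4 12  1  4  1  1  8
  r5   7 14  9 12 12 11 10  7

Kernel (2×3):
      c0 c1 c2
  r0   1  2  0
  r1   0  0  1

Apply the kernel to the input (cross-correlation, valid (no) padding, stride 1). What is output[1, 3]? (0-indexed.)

The receptive field on the input at this output position is [8 5 2 / 5 1 14]. Elementwise product with the kernel and sum: 8·1 + 5·2 + 14·1.

32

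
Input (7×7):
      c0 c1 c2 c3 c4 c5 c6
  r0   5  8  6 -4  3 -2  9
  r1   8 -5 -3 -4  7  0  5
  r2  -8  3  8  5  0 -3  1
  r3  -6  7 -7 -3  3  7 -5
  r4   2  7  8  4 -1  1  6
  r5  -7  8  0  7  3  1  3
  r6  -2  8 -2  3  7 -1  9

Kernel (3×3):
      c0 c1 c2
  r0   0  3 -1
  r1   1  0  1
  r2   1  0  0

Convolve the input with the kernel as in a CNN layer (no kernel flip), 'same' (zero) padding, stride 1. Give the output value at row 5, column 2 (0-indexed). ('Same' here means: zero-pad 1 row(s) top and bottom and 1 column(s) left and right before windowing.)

The receptive field on the zero-padded input at this output position is [7 8 4 / 8 0 7 / 8 -2 3]. Elementwise product with the kernel and sum: 8·3 + 4·-1 + 8·1 + 7·1 + 8·1.

43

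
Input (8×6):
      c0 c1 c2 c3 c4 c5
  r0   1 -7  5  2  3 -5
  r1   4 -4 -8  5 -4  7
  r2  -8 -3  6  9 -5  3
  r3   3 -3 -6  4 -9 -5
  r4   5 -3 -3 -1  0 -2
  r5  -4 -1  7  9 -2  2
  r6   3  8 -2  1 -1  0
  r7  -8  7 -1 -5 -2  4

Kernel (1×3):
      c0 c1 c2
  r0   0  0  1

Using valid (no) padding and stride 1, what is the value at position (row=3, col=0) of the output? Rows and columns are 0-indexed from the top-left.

The receptive field on the input at this output position is [3 -3 -6]. Elementwise product with the kernel and sum: -6·1.

-6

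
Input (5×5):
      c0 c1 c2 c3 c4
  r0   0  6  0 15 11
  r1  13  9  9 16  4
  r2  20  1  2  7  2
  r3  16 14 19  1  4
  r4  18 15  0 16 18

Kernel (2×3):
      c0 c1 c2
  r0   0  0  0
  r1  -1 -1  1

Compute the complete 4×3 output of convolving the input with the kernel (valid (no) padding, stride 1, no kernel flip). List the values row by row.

-13 -2 -21
-19 4 -7
-11 -32 -16
-33 1 2

Output[0,0]: The receptive field on the input at this output position is [0 6 0 / 13 9 9]. Elementwise product with the kernel and sum: 13·-1 + 9·-1 + 9·1.
Output[0,1]: The receptive field on the input at this output position is [6 0 15 / 9 9 16]. Elementwise product with the kernel and sum: 9·-1 + 9·-1 + 16·1.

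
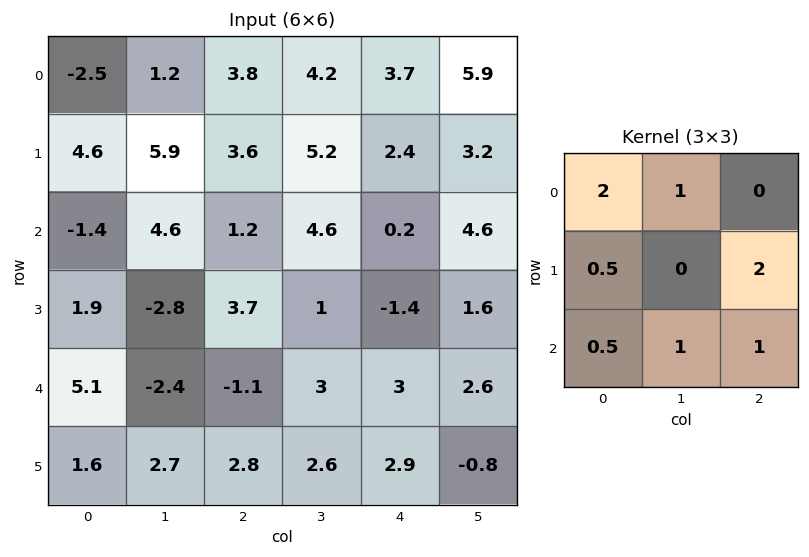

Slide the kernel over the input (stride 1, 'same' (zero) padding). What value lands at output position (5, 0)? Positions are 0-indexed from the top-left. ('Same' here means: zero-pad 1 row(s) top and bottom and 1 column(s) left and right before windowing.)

10.5

The receptive field on the zero-padded input at this output position is [0 5.1 -2.4 / 0 1.6 2.7 / 0 0 0]. Elementwise product with the kernel and sum: 0·2 + 5.1·1 + 0·0.5 + 2.7·2 + 0·0.5 + 0·1 + 0·1.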